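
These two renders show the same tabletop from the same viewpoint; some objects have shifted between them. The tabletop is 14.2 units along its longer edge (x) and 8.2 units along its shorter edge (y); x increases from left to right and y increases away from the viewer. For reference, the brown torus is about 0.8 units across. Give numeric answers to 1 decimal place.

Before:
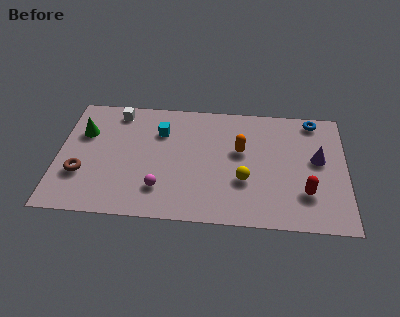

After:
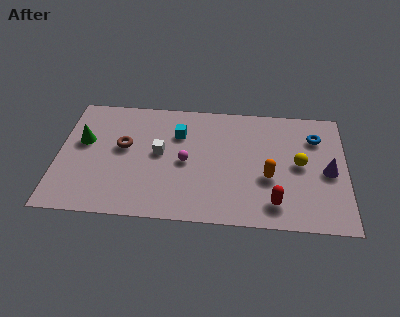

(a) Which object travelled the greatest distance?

the white cube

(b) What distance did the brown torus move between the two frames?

2.8

The brown torus moved from about (1.2, 2.7) to (3.2, 4.7), a distance of √(2.0² + 2.0²) ≈ 2.8.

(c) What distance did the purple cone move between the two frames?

0.9

The purple cone moved from about (12.8, 4.6) to (13.3, 3.8), a distance of √(0.5² + 0.8²) ≈ 0.9.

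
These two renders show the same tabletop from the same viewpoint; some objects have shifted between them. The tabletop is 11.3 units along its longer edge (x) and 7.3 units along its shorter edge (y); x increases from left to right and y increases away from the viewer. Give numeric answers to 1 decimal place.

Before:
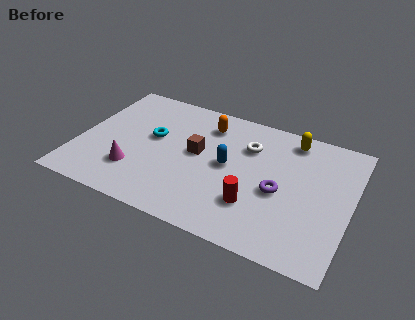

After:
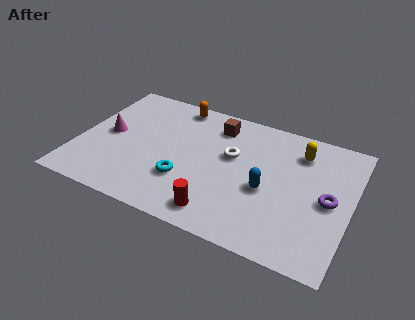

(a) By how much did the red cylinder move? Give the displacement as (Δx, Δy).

(-1.3, -1.0)

The red cylinder started near (7.5, 2.1) and ended near (6.2, 1.1).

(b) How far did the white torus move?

1.0

The white torus was near (6.9, 5.2) before and (6.3, 4.4) after, so it travelled √(0.6² + 0.8²) ≈ 1.0 units.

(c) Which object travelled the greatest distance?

the cyan torus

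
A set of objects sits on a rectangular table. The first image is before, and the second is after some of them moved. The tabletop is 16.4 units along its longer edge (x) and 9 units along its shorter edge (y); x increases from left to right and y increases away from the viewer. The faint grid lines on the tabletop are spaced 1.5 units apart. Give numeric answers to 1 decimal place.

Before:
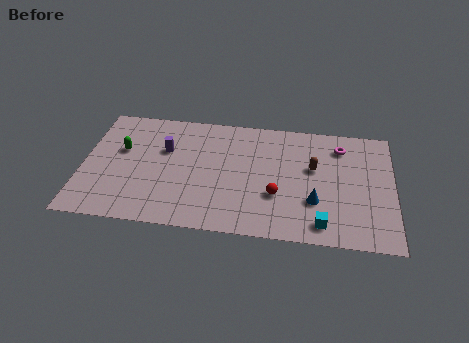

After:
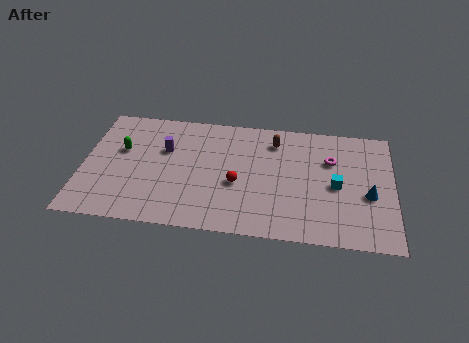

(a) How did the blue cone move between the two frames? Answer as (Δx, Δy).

(2.8, 0.8)

The blue cone was at about (12.3, 2.9) and moved to about (15.1, 3.7).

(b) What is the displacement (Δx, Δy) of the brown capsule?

(-2.1, 1.8)

The brown capsule started near (12.2, 5.4) and ended near (10.1, 7.2).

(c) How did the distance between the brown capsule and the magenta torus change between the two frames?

+0.9

Before: roughly 2.3 units apart; after: 3.2. That's 0.9 units further apart.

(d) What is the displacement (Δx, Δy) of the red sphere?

(-2.1, 0.6)

From the two frames, the red sphere sits at roughly (10.3, 3.1) before and (8.2, 3.7) after.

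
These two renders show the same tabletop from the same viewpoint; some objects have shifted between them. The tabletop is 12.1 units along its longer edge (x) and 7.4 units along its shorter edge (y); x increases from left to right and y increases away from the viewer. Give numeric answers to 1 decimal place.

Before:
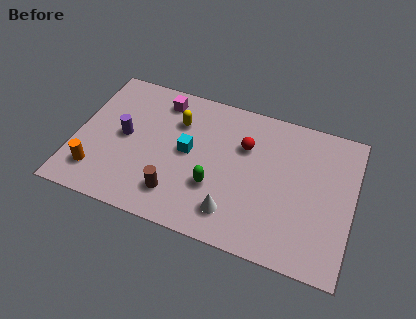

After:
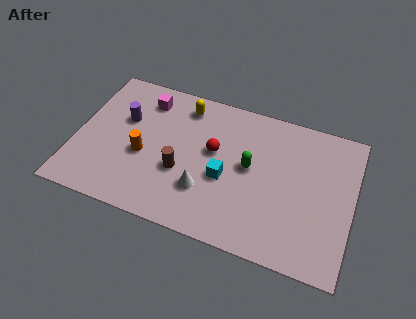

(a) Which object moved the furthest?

the orange cylinder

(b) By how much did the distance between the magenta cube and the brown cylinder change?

-1.0

They were about 4.7 units apart before and 3.7 after — 1.0 units closer together.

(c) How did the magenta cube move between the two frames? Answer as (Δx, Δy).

(-0.7, -0.2)

From the two frames, the magenta cube sits at roughly (3.5, 6.2) before and (2.8, 6.0) after.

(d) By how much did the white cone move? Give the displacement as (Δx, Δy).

(-1.3, 0.7)

The white cone started near (7.1, 1.5) and ended near (5.8, 2.2).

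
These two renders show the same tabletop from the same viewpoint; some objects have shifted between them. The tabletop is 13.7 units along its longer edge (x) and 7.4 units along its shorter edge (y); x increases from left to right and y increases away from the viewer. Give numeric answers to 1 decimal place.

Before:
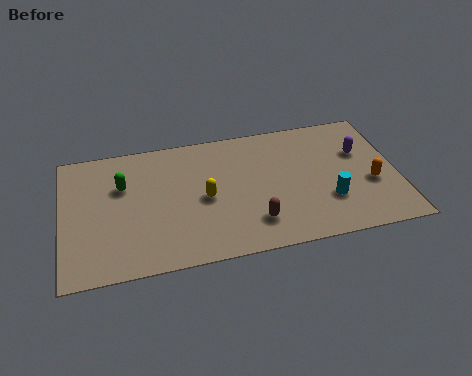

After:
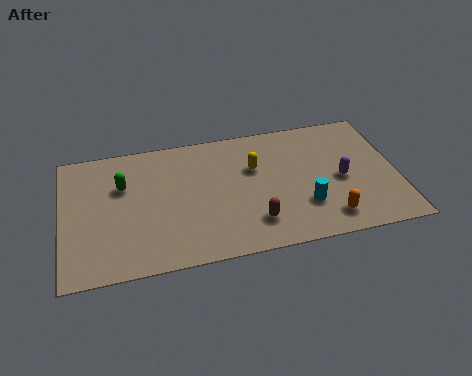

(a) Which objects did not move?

the green capsule and the brown capsule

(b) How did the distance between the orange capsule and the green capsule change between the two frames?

-1.3

Before: roughly 10.3 units apart; after: 9.0. That's 1.3 units closer together.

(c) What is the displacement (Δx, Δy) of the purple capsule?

(-0.9, -1.4)

The purple capsule started near (12.3, 4.8) and ended near (11.4, 3.4).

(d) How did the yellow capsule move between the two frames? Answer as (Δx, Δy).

(2.1, 1.3)

The yellow capsule was at about (5.8, 3.5) and moved to about (7.9, 4.8).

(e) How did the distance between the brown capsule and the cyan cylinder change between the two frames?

-1.0

Before: roughly 3.2 units apart; after: 2.2. That's 1.0 units closer together.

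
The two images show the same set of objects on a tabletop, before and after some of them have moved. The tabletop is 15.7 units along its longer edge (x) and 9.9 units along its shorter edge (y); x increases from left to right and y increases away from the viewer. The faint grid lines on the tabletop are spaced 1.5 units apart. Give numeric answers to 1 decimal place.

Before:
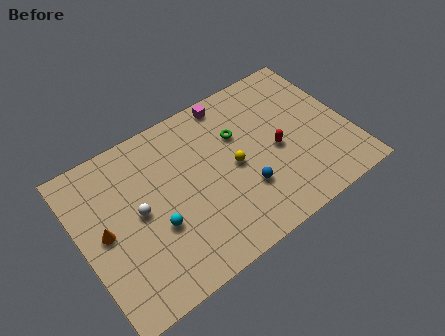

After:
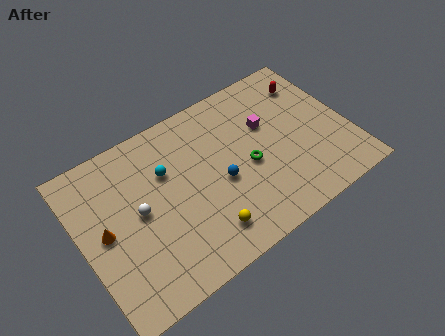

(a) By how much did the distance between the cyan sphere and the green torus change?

-1.1

They were about 6.1 units apart before and 5.0 after — 1.1 units closer together.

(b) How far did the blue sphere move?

1.7

From (9.2, 3.1) to (8.0, 4.3), the blue sphere covered √(1.2² + 1.2²) ≈ 1.7 units.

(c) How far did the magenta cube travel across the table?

3.2

The magenta cube was near (9.4, 8.9) before and (11.2, 6.3) after, so it travelled √(1.8² + 2.6²) ≈ 3.2 units.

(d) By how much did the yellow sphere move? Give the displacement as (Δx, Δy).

(-2.3, -2.9)

From the two frames, the yellow sphere sits at roughly (8.9, 4.8) before and (6.6, 1.9) after.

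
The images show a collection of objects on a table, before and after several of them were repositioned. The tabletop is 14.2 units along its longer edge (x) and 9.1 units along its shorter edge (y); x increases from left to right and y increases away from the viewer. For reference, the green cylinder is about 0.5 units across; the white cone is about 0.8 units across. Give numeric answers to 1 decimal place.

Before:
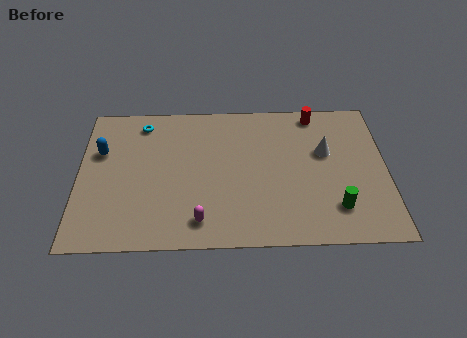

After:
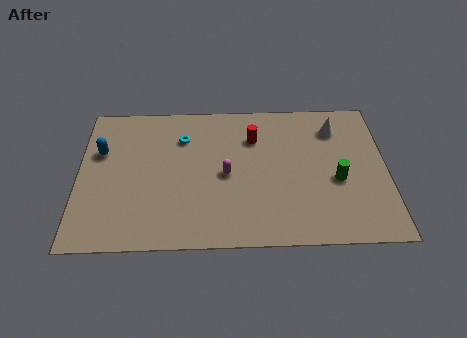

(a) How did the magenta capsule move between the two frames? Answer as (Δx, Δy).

(1.2, 2.8)

The magenta capsule started near (5.6, 1.5) and ended near (6.8, 4.3).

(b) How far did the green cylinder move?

1.7

The green cylinder moved from about (11.8, 2.1) to (11.9, 3.8), a distance of √(0.1² + 1.7²) ≈ 1.7.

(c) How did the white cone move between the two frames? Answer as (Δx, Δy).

(0.5, 1.5)

From the two frames, the white cone sits at roughly (11.4, 5.6) before and (11.9, 7.1) after.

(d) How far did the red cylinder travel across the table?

3.3

The red cylinder moved from about (11.0, 8.1) to (8.1, 6.6), a distance of √(2.9² + 1.5²) ≈ 3.3.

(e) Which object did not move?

the blue capsule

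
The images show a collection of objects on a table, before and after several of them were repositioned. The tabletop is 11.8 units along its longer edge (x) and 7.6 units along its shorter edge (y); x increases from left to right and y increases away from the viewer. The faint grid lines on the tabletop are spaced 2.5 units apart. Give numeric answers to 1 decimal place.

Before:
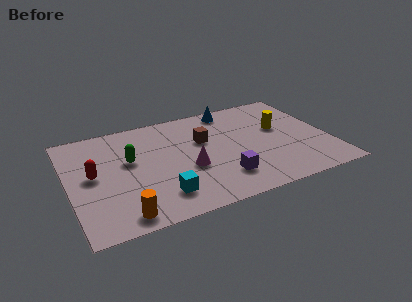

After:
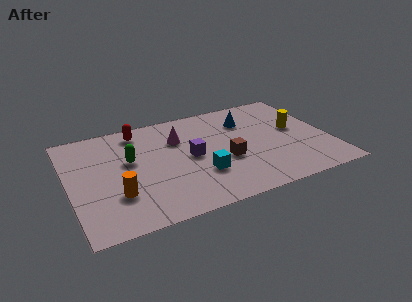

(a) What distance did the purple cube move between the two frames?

2.3

The purple cube was near (6.7, 1.8) before and (5.5, 3.8) after, so it travelled √(1.2² + 2.0²) ≈ 2.3 units.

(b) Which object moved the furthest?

the red capsule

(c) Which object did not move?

the green capsule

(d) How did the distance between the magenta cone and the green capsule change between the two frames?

-0.5

They were about 2.9 units apart before and 2.4 after — 0.5 units closer together.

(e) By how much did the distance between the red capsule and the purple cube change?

-2.6

They were about 6.0 units apart before and 3.4 after — 2.6 units closer together.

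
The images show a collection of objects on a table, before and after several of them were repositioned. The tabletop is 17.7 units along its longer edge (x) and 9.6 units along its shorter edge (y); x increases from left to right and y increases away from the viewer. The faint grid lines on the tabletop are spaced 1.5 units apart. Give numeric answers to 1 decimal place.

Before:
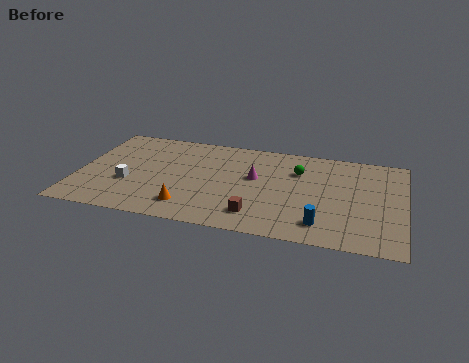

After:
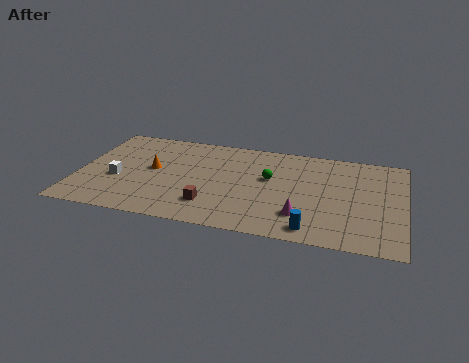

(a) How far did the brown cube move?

2.5

The brown cube was near (9.9, 1.9) before and (7.4, 2.3) after, so it travelled √(2.5² + 0.4²) ≈ 2.5 units.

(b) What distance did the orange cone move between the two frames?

4.0

The orange cone moved from about (6.2, 1.9) to (4.0, 5.2), a distance of √(2.2² + 3.3²) ≈ 4.0.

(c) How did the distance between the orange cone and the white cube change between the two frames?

-1.5

Before: roughly 3.8 units apart; after: 2.3. That's 1.5 units closer together.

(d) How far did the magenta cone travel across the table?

4.2

From (9.6, 5.6) to (12.3, 2.4), the magenta cone covered √(2.7² + 3.2²) ≈ 4.2 units.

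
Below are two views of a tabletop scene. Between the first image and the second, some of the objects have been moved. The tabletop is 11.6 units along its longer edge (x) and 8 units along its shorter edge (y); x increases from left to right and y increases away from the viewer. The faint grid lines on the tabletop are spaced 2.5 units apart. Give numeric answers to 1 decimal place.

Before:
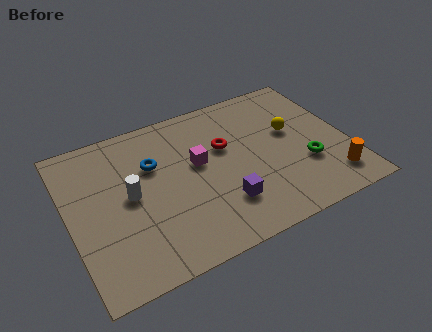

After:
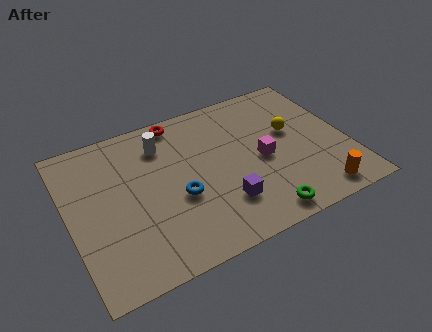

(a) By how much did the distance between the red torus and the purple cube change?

+2.3

Before: roughly 2.9 units apart; after: 5.2. That's 2.3 units further apart.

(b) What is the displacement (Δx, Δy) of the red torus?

(-1.7, 2.2)

From the two frames, the red torus sits at roughly (6.6, 5.0) before and (4.9, 7.2) after.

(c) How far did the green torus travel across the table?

2.8

The green torus moved from about (9.7, 2.7) to (7.5, 0.9), a distance of √(2.2² + 1.8²) ≈ 2.8.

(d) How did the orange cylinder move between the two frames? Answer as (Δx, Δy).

(-0.7, -0.5)

The orange cylinder was at about (10.6, 1.5) and moved to about (9.9, 1.0).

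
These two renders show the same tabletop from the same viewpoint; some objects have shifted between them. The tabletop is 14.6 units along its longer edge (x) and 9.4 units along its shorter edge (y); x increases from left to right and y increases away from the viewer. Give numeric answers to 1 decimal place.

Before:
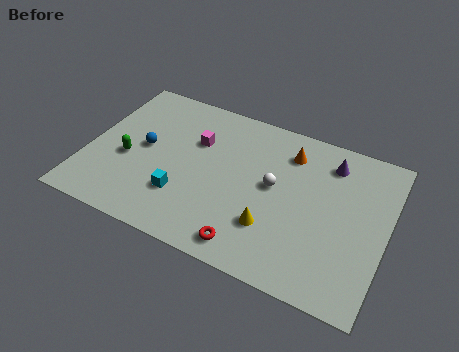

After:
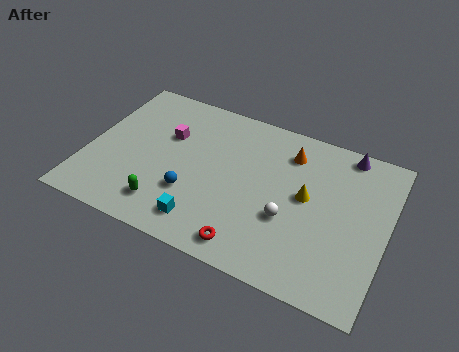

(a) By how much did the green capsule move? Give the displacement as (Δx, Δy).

(2.2, -2.1)

From the two frames, the green capsule sits at roughly (2.0, 3.9) before and (4.2, 1.8) after.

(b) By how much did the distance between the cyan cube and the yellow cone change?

+1.4

Before: roughly 4.4 units apart; after: 5.8. That's 1.4 units further apart.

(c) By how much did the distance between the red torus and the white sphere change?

-1.2

They were about 4.0 units apart before and 2.8 after — 1.2 units closer together.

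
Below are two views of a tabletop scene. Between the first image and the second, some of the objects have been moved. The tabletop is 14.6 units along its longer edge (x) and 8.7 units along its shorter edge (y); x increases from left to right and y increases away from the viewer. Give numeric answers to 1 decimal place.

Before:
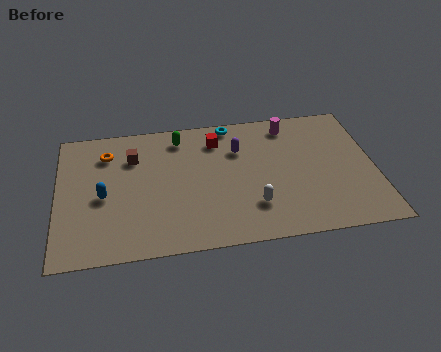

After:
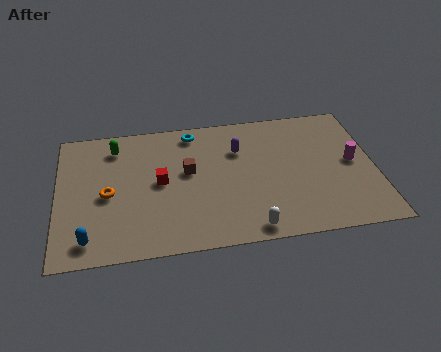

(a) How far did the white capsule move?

1.4

The white capsule was near (8.9, 2.3) before and (8.7, 0.9) after, so it travelled √(0.2² + 1.4²) ≈ 1.4 units.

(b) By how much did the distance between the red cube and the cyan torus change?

+2.3

They were about 1.2 units apart before and 3.5 after — 2.3 units further apart.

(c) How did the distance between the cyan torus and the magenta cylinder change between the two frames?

+5.2

Before: roughly 2.7 units apart; after: 7.9. That's 5.2 units further apart.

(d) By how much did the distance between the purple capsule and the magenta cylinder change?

+2.7

The distance was about 2.7 in the first image and 5.4 in the second, so they moved 2.7 units further apart.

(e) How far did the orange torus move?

2.7

From (2.3, 6.7) to (2.3, 4.0), the orange torus covered √(0.0² + 2.7²) ≈ 2.7 units.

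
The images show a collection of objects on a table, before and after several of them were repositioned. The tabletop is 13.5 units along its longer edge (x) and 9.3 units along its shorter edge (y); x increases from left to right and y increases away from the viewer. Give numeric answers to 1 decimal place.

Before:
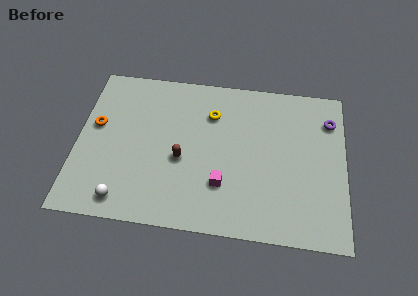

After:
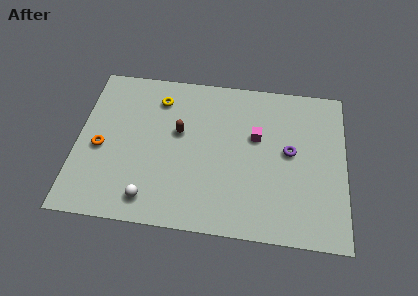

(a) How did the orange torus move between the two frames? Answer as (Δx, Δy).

(0.3, -1.3)

The orange torus was at about (0.9, 5.4) and moved to about (1.2, 4.1).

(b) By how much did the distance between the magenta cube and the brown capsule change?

+1.5

Before: roughly 2.4 units apart; after: 3.9. That's 1.5 units further apart.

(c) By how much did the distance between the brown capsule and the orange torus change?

-0.5

The distance was about 4.6 in the first image and 4.1 in the second, so they moved 0.5 units closer together.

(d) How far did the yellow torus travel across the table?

2.8

The yellow torus moved from about (6.7, 6.8) to (4.0, 7.4), a distance of √(2.7² + 0.6²) ≈ 2.8.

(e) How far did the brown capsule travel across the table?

1.6

From (5.3, 3.9) to (5.1, 5.5), the brown capsule covered √(0.2² + 1.6²) ≈ 1.6 units.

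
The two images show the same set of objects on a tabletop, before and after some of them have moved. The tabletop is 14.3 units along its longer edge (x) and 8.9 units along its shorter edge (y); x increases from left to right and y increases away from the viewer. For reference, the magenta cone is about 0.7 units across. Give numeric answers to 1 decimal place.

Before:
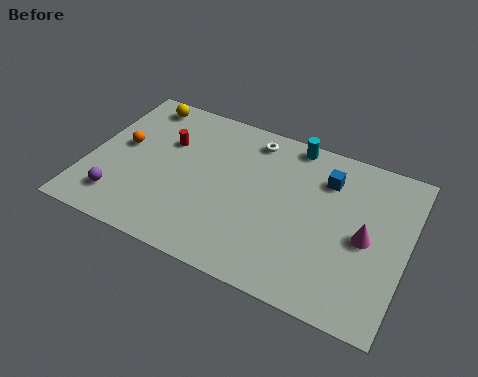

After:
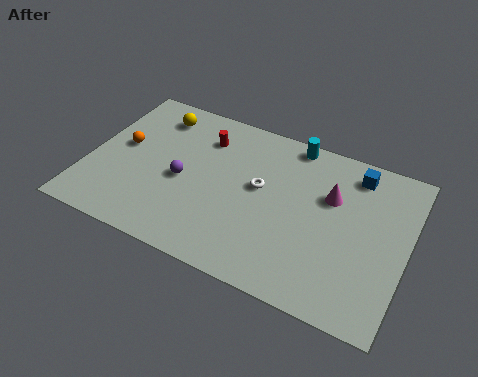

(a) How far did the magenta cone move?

2.3

The magenta cone moved from about (12.5, 4.2) to (10.8, 5.8), a distance of √(1.7² + 1.6²) ≈ 2.3.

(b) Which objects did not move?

the orange sphere and the cyan cylinder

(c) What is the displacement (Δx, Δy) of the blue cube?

(1.2, 0.8)

The blue cube was at about (10.5, 6.7) and moved to about (11.7, 7.5).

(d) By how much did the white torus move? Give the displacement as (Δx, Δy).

(0.7, -2.6)

From the two frames, the white torus sits at roughly (7.0, 7.6) before and (7.7, 5.0) after.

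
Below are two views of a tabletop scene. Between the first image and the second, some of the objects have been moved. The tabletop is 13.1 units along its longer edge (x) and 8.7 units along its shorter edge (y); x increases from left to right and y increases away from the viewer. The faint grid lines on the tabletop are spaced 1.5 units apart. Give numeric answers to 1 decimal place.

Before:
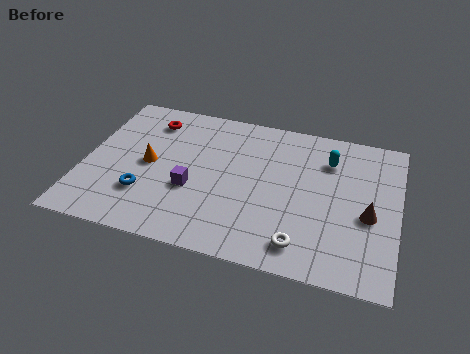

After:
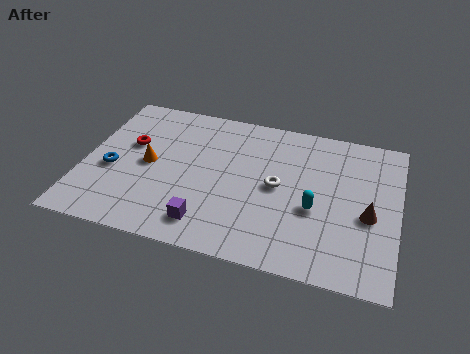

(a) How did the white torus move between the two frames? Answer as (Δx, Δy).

(-1.2, 3.0)

The white torus was at about (9.3, 1.4) and moved to about (8.1, 4.4).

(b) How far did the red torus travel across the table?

1.8

The red torus moved from about (2.5, 7.0) to (1.8, 5.3), a distance of √(0.7² + 1.7²) ≈ 1.8.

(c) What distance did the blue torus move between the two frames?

1.9

From (2.7, 2.5) to (1.2, 3.6), the blue torus covered √(1.5² + 1.1²) ≈ 1.9 units.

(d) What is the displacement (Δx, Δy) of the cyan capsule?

(-0.4, -3.0)

From the two frames, the cyan capsule sits at roughly (10.1, 6.5) before and (9.7, 3.5) after.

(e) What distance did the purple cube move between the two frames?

2.0

From (4.6, 3.3) to (5.4, 1.5), the purple cube covered √(0.8² + 1.8²) ≈ 2.0 units.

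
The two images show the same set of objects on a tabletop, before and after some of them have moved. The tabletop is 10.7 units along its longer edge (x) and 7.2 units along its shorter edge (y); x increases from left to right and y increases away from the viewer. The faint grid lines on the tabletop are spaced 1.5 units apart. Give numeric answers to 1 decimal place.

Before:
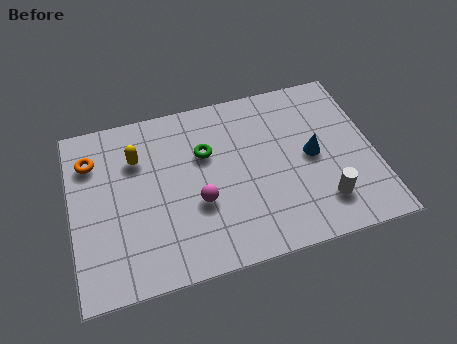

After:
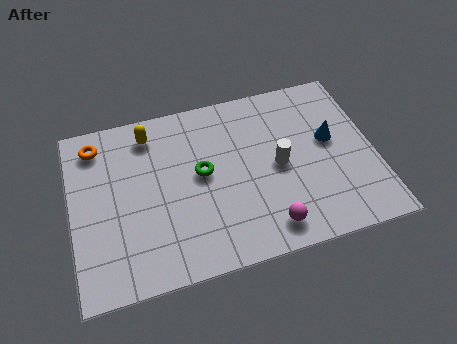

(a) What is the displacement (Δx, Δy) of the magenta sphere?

(2.3, -1.6)

The magenta sphere was at about (4.4, 2.7) and moved to about (6.7, 1.1).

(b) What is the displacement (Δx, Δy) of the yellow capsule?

(0.5, 0.9)

The yellow capsule started near (2.4, 5.1) and ended near (2.9, 6.0).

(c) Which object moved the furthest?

the magenta sphere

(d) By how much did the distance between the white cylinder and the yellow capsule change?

-2.1

They were about 7.2 units apart before and 5.1 after — 2.1 units closer together.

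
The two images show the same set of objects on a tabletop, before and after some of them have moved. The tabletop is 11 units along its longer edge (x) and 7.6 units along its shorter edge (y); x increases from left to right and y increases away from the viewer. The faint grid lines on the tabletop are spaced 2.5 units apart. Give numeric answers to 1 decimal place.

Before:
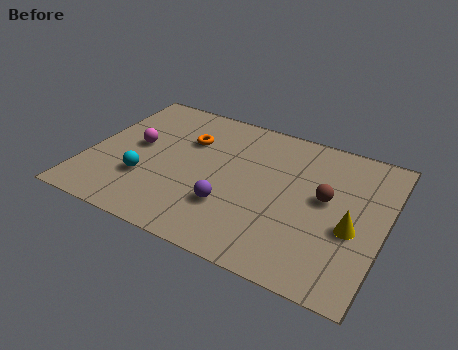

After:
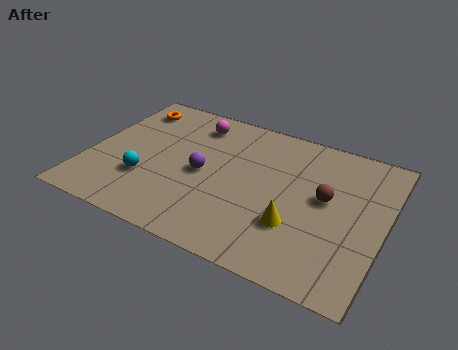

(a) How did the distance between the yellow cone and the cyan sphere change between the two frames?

-2.0

Before: roughly 7.6 units apart; after: 5.6. That's 2.0 units closer together.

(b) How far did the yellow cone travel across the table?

2.1

The yellow cone was near (9.9, 3.1) before and (7.9, 2.4) after, so it travelled √(2.0² + 0.7²) ≈ 2.1 units.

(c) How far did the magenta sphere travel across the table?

2.8

The magenta sphere moved from about (1.7, 4.1) to (3.6, 6.2), a distance of √(1.9² + 2.1²) ≈ 2.8.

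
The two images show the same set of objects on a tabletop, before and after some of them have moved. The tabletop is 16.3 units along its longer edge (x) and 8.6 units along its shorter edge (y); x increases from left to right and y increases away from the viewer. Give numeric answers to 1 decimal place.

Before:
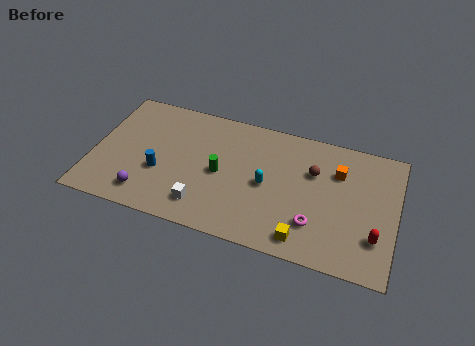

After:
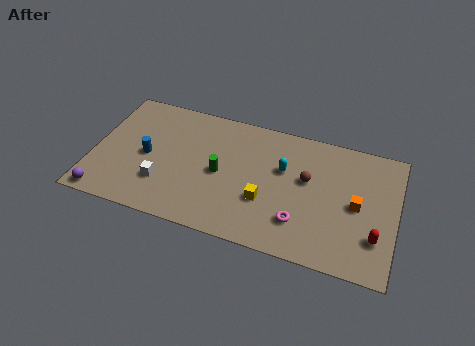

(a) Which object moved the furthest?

the yellow cube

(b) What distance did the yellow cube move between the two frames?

2.8

The yellow cube moved from about (11.6, 1.2) to (9.4, 3.0), a distance of √(2.2² + 1.8²) ≈ 2.8.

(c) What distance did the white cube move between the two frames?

2.4

The white cube moved from about (6.2, 1.7) to (3.9, 2.5), a distance of √(2.3² + 0.8²) ≈ 2.4.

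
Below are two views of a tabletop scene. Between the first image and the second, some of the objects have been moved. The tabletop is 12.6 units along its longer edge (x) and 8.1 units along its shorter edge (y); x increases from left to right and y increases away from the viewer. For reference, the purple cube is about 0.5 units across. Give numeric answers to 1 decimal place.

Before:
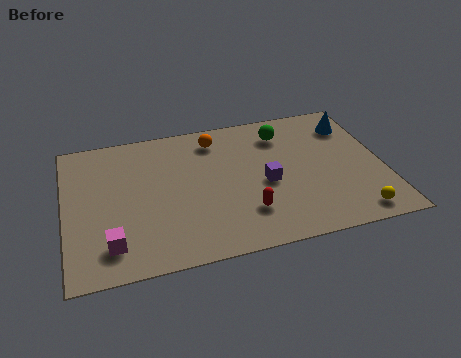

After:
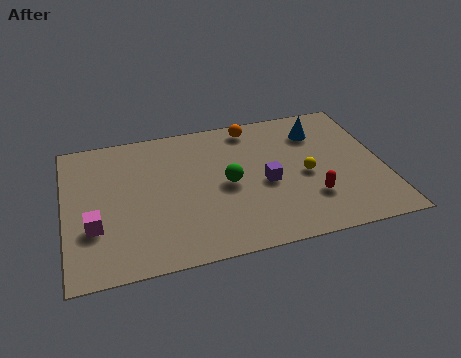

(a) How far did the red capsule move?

2.6

From (7.0, 2.1) to (9.6, 2.3), the red capsule covered √(2.6² + 0.2²) ≈ 2.6 units.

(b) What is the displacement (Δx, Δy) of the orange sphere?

(1.5, 0.4)

From the two frames, the orange sphere sits at roughly (6.1, 6.7) before and (7.6, 7.1) after.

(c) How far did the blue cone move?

1.4

The blue cone moved from about (11.6, 6.3) to (10.2, 6.2), a distance of √(1.4² + 0.1²) ≈ 1.4.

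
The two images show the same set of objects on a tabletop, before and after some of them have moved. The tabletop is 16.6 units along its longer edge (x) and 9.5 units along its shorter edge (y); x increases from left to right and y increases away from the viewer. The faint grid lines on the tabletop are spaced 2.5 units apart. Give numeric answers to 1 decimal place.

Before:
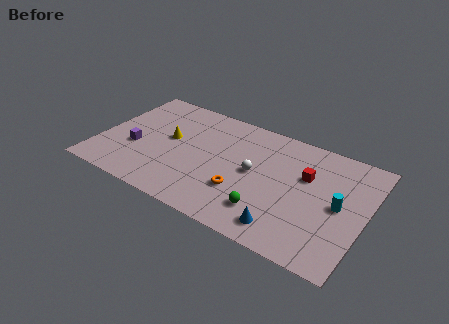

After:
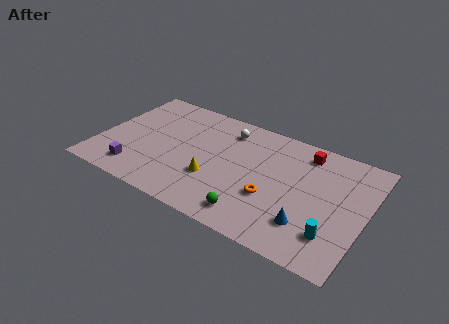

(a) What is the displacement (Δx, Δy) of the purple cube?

(0.4, -1.9)

The purple cube started near (2.3, 3.6) and ended near (2.7, 1.7).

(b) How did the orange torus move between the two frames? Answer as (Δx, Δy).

(1.8, 0.4)

The orange torus started near (9.2, 3.0) and ended near (11.0, 3.4).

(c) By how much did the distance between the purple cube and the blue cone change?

+0.7

They were about 10.0 units apart before and 10.7 after — 0.7 units further apart.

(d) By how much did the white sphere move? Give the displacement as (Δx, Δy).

(-2.1, 2.8)

The white sphere was at about (9.7, 4.9) and moved to about (7.6, 7.7).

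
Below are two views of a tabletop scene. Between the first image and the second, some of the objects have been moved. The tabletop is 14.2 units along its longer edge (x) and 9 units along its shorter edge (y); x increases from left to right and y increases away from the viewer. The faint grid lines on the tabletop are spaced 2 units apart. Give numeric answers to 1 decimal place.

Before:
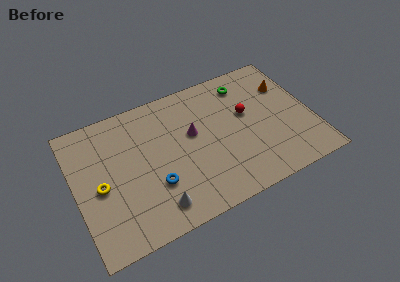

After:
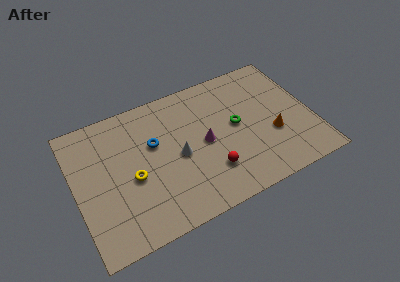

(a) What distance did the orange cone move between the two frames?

3.3

The orange cone was near (13.0, 6.3) before and (11.7, 3.3) after, so it travelled √(1.3² + 3.0²) ≈ 3.3 units.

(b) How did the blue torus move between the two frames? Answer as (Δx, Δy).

(0.3, 2.7)

The blue torus started near (4.5, 2.9) and ended near (4.8, 5.6).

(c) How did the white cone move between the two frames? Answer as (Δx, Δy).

(1.7, 2.7)

The white cone started near (4.4, 1.5) and ended near (6.1, 4.2).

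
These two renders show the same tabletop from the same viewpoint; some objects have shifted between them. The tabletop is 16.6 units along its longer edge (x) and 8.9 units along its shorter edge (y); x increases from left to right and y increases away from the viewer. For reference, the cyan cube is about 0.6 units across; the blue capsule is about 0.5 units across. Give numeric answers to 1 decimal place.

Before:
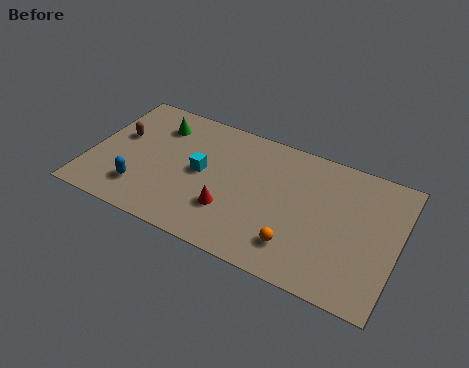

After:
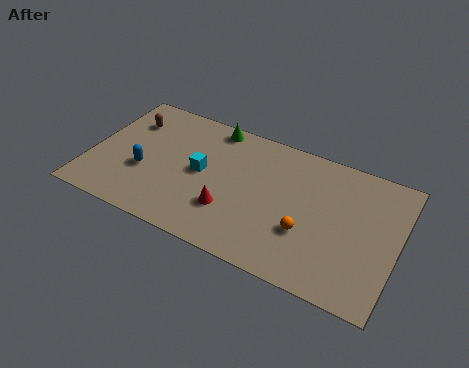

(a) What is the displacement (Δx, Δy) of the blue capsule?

(0.0, 1.3)

The blue capsule was at about (3.0, 2.1) and moved to about (3.0, 3.4).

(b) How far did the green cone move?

3.1

From (3.3, 6.9) to (6.2, 8.0), the green cone covered √(2.9² + 1.1²) ≈ 3.1 units.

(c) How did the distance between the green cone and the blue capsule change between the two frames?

+0.8

Before: roughly 4.8 units apart; after: 5.6. That's 0.8 units further apart.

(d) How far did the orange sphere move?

1.2

The orange sphere was near (11.5, 2.0) before and (11.9, 3.1) after, so it travelled √(0.4² + 1.1²) ≈ 1.2 units.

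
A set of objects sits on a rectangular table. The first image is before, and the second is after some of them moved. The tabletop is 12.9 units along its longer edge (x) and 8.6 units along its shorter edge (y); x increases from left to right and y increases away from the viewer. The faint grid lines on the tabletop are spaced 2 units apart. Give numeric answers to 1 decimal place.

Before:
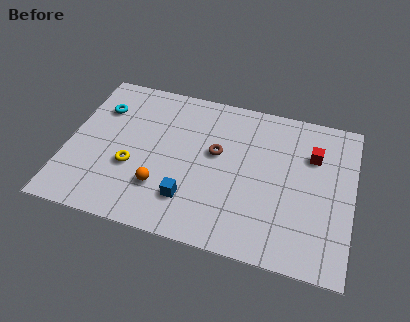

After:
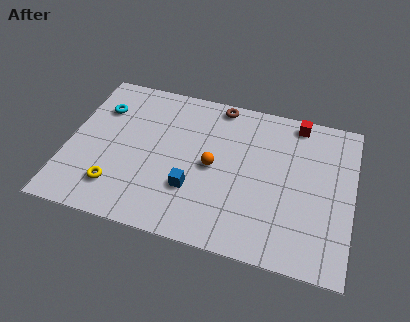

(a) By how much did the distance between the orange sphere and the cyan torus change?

+0.8

Before: roughly 4.9 units apart; after: 5.7. That's 0.8 units further apart.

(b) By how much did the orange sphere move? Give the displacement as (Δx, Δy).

(2.2, 1.8)

The orange sphere was at about (4.4, 2.4) and moved to about (6.6, 4.2).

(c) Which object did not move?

the cyan torus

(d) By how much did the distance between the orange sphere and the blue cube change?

+0.4

They were about 1.3 units apart before and 1.7 after — 0.4 units further apart.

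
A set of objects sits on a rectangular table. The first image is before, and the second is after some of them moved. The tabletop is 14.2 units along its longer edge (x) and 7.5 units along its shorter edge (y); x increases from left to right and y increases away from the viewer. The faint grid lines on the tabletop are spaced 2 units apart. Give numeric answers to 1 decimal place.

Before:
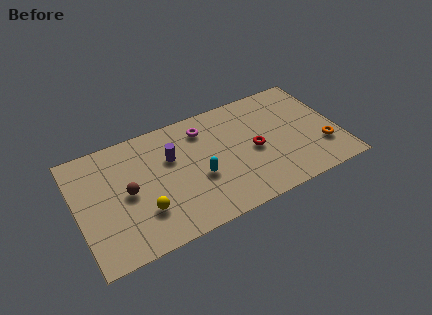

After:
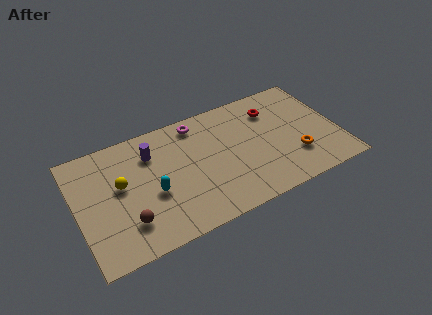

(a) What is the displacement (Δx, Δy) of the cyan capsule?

(-2.5, 0.1)

From the two frames, the cyan capsule sits at roughly (6.5, 3.0) before and (4.0, 3.1) after.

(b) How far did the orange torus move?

1.5

The orange torus moved from about (13.2, 2.2) to (11.7, 2.2), a distance of √(1.5² + 0.0²) ≈ 1.5.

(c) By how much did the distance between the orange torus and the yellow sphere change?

-0.3

They were about 9.8 units apart before and 9.5 after — 0.3 units closer together.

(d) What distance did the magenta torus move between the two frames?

0.6

From (7.1, 6.0) to (6.8, 6.5), the magenta torus covered √(0.3² + 0.5²) ≈ 0.6 units.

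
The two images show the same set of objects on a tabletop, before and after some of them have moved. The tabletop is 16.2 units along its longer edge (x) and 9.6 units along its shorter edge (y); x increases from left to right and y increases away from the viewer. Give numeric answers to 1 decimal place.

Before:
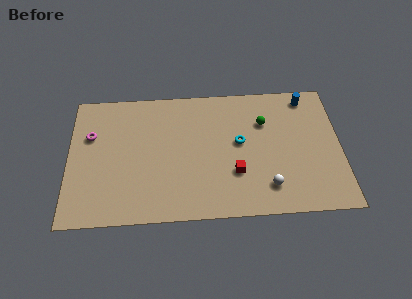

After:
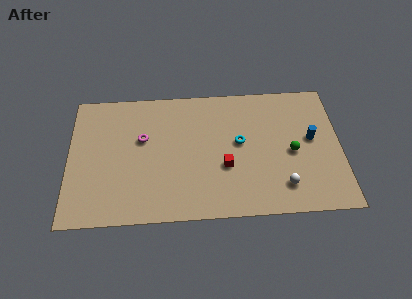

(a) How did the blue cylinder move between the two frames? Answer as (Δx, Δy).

(0.2, -3.1)

From the two frames, the blue cylinder sits at roughly (14.3, 8.4) before and (14.5, 5.3) after.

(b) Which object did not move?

the cyan torus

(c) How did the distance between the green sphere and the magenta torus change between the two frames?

-1.4

They were about 10.4 units apart before and 9.0 after — 1.4 units closer together.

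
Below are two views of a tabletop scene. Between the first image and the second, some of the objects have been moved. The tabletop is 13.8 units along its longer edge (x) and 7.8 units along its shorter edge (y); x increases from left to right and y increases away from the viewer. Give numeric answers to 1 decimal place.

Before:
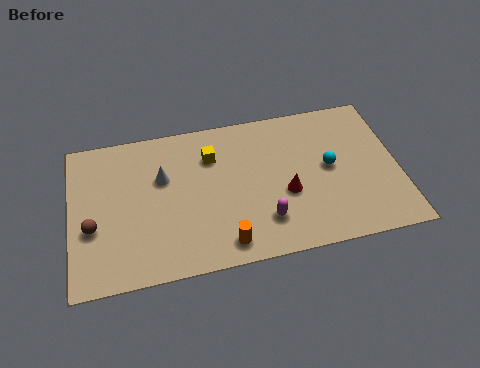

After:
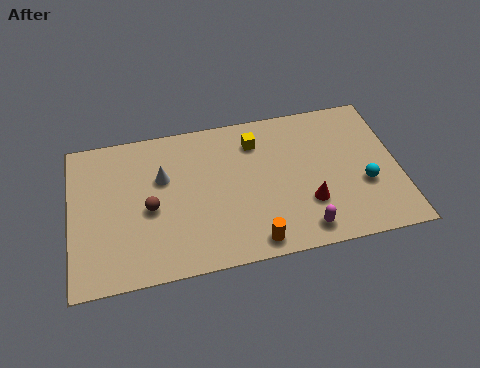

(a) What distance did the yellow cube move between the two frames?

1.9

From (6.0, 5.7) to (7.9, 6.1), the yellow cube covered √(1.9² + 0.4²) ≈ 1.9 units.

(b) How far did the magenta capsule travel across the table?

1.8

From (8.0, 1.9) to (9.6, 1.1), the magenta capsule covered √(1.6² + 0.8²) ≈ 1.8 units.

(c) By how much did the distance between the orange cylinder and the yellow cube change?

+0.6

They were about 4.6 units apart before and 5.2 after — 0.6 units further apart.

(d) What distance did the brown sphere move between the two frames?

2.5

From (0.9, 3.0) to (3.3, 3.5), the brown sphere covered √(2.4² + 0.5²) ≈ 2.5 units.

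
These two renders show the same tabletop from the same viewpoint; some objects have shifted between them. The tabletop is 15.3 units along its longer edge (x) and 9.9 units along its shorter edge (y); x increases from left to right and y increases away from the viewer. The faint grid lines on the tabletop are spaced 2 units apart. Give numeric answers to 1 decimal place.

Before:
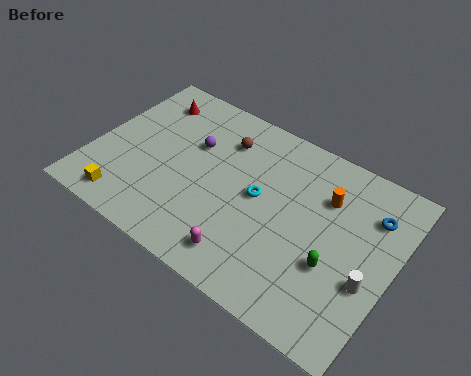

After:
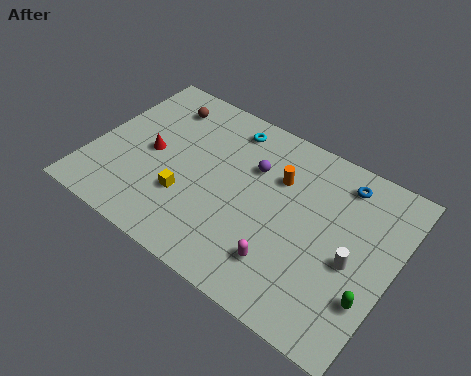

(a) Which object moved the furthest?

the cyan torus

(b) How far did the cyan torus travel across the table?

3.9

The cyan torus was near (8.5, 5.2) before and (6.3, 8.4) after, so it travelled √(2.2² + 3.2²) ≈ 3.9 units.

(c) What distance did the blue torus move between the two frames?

2.0

The blue torus moved from about (13.9, 7.3) to (12.2, 8.3), a distance of √(1.7² + 1.0²) ≈ 2.0.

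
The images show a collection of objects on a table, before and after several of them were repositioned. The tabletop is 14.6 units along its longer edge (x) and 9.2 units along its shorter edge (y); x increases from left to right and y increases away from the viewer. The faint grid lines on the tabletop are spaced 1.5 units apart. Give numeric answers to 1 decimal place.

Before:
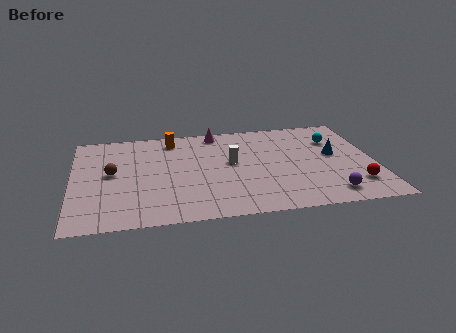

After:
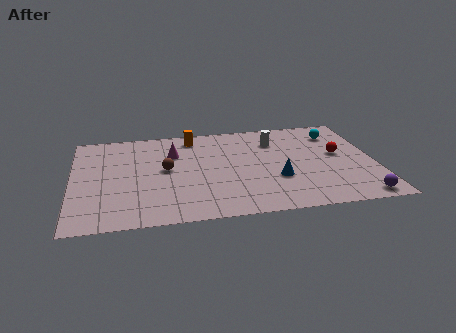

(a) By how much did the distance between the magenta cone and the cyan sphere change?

+2.1

The distance was about 5.9 in the first image and 8.0 in the second, so they moved 2.1 units further apart.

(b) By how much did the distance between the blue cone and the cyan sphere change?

+3.6

They were about 1.5 units apart before and 5.1 after — 3.6 units further apart.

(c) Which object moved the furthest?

the blue cone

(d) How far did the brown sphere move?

2.6

The brown sphere moved from about (1.9, 4.9) to (4.5, 4.9), a distance of √(2.6² + 0.0²) ≈ 2.6.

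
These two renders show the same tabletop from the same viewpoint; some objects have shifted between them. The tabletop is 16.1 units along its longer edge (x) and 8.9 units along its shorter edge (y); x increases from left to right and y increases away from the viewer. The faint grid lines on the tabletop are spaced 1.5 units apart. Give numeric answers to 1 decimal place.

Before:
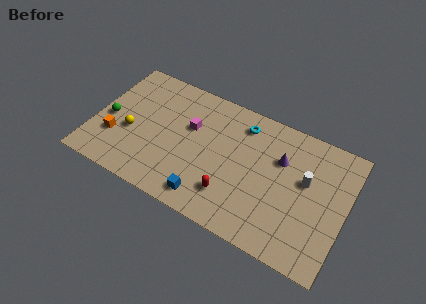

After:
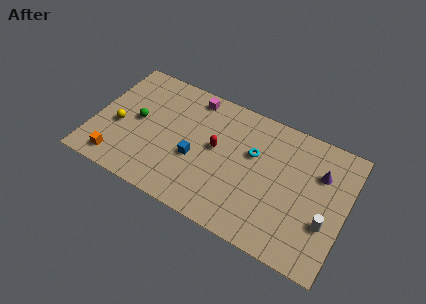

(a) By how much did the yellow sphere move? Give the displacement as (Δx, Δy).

(-0.8, 0.1)

The yellow sphere started near (2.4, 3.6) and ended near (1.6, 3.7).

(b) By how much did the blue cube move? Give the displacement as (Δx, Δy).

(-1.1, 2.3)

From the two frames, the blue cube sits at roughly (7.7, 1.3) before and (6.6, 3.6) after.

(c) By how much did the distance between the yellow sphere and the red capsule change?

-0.5

The distance was about 6.8 in the first image and 6.3 in the second, so they moved 0.5 units closer together.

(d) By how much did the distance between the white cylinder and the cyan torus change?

+0.8

Before: roughly 4.7 units apart; after: 5.5. That's 0.8 units further apart.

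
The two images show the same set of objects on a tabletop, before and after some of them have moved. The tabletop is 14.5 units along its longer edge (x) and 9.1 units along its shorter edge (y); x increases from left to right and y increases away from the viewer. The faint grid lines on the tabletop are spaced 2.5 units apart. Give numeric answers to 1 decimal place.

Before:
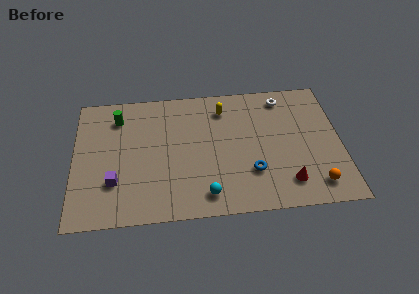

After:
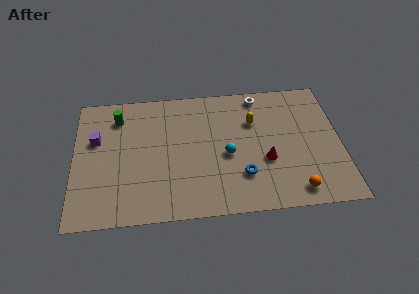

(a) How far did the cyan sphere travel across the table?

2.9

The cyan sphere was near (7.1, 1.4) before and (8.3, 4.0) after, so it travelled √(1.2² + 2.6²) ≈ 2.9 units.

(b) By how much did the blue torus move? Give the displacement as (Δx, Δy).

(-0.5, -0.2)

The blue torus started near (9.6, 2.7) and ended near (9.1, 2.5).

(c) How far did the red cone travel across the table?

1.9

The red cone was near (11.5, 1.8) before and (10.4, 3.4) after, so it travelled √(1.1² + 1.6²) ≈ 1.9 units.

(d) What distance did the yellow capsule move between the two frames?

1.9

The yellow capsule moved from about (8.2, 7.3) to (9.8, 6.2), a distance of √(1.6² + 1.1²) ≈ 1.9.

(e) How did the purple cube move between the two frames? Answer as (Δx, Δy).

(-1.0, 3.0)

From the two frames, the purple cube sits at roughly (2.2, 2.7) before and (1.2, 5.7) after.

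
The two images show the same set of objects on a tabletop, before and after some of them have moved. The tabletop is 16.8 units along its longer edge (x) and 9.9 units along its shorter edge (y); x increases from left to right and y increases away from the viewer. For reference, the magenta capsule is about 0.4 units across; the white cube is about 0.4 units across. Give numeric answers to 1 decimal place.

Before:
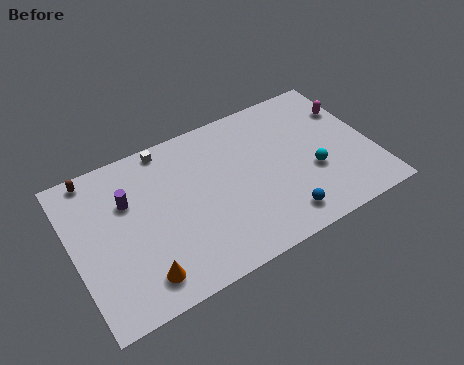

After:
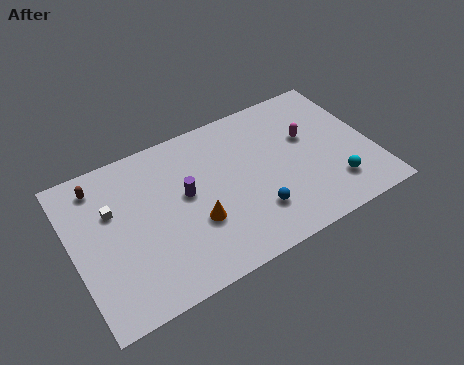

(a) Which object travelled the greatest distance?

the white cube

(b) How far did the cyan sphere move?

1.7

The cyan sphere was near (13.3, 3.7) before and (14.3, 2.3) after, so it travelled √(1.0² + 1.4²) ≈ 1.7 units.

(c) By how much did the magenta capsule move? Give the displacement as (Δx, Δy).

(-2.6, -0.9)

The magenta capsule started near (16.0, 7.0) and ended near (13.4, 6.1).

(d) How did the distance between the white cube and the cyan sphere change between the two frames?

+3.4

Before: roughly 9.3 units apart; after: 12.7. That's 3.4 units further apart.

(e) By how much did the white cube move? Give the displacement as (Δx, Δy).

(-3.4, -2.6)

The white cube was at about (5.7, 9.0) and moved to about (2.3, 6.4).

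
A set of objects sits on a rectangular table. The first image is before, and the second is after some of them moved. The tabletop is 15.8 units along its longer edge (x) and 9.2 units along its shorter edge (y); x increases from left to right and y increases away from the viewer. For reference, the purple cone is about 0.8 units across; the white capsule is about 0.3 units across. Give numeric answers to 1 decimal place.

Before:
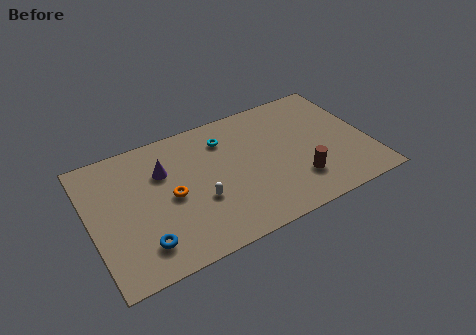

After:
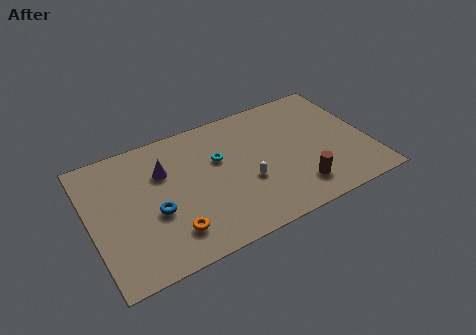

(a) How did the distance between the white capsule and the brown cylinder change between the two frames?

-2.5

Before: roughly 5.6 units apart; after: 3.1. That's 2.5 units closer together.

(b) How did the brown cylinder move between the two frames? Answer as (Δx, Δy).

(-0.1, -0.5)

The brown cylinder was at about (11.5, 2.4) and moved to about (11.4, 1.9).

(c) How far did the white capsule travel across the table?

2.7

From (6.0, 3.4) to (8.7, 3.5), the white capsule covered √(2.7² + 0.1²) ≈ 2.7 units.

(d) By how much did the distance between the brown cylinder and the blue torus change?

-0.8

Before: roughly 8.9 units apart; after: 8.1. That's 0.8 units closer together.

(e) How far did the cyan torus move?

1.4

From (7.9, 7.1) to (7.4, 5.8), the cyan torus covered √(0.5² + 1.3²) ≈ 1.4 units.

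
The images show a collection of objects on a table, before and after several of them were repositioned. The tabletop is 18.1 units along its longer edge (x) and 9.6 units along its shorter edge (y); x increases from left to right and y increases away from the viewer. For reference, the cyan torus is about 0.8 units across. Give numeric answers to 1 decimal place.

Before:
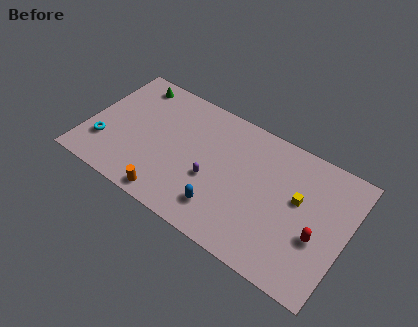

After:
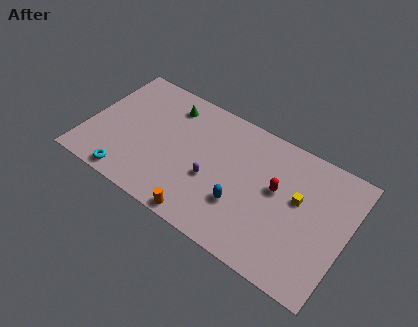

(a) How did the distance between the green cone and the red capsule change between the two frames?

-6.3

Before: roughly 14.6 units apart; after: 8.3. That's 6.3 units closer together.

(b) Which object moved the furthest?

the red capsule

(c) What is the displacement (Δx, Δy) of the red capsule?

(-3.1, 1.8)

From the two frames, the red capsule sits at roughly (16.3, 3.7) before and (13.2, 5.5) after.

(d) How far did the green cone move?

2.8

From (2.4, 8.3) to (5.2, 7.8), the green cone covered √(2.8² + 0.5²) ≈ 2.8 units.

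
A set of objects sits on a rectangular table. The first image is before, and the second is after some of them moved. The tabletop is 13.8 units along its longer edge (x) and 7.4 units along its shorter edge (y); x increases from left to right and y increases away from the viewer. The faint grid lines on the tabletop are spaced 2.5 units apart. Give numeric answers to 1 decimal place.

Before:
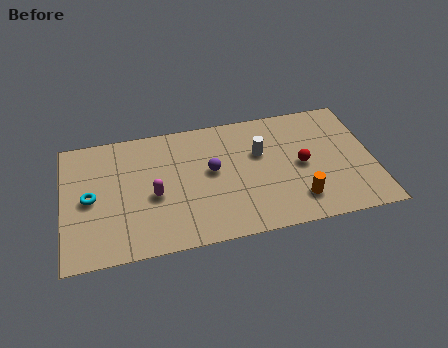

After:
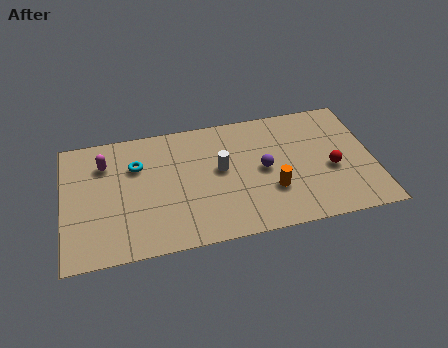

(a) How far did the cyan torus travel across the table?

2.6

The cyan torus moved from about (1.2, 3.6) to (3.3, 5.1), a distance of √(2.1² + 1.5²) ≈ 2.6.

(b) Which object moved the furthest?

the magenta capsule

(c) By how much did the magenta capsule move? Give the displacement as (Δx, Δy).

(-2.1, 2.3)

The magenta capsule was at about (4.0, 3.2) and moved to about (1.9, 5.5).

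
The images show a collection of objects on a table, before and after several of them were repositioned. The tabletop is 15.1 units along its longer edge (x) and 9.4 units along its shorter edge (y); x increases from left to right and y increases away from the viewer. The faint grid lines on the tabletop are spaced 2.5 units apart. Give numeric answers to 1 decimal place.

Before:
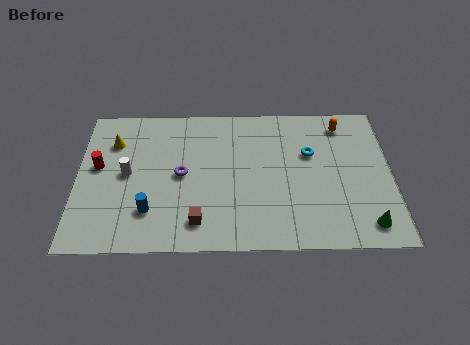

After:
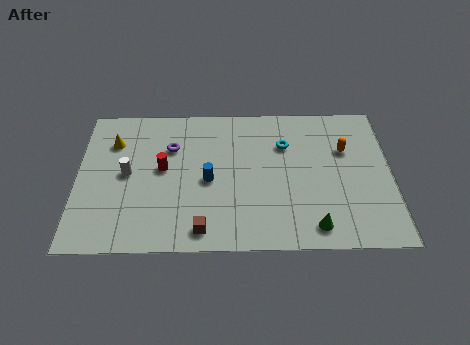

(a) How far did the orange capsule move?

1.7

The orange capsule moved from about (12.8, 7.9) to (12.9, 6.2), a distance of √(0.1² + 1.7²) ≈ 1.7.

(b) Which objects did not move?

the yellow cone and the white cylinder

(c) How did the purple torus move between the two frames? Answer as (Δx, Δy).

(-0.5, 1.8)

The purple torus started near (5.0, 4.7) and ended near (4.5, 6.5).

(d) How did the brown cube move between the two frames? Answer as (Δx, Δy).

(0.2, -0.5)

The brown cube started near (5.8, 1.7) and ended near (6.0, 1.2).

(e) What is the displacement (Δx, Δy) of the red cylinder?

(3.1, -0.2)

From the two frames, the red cylinder sits at roughly (1.0, 5.3) before and (4.1, 5.1) after.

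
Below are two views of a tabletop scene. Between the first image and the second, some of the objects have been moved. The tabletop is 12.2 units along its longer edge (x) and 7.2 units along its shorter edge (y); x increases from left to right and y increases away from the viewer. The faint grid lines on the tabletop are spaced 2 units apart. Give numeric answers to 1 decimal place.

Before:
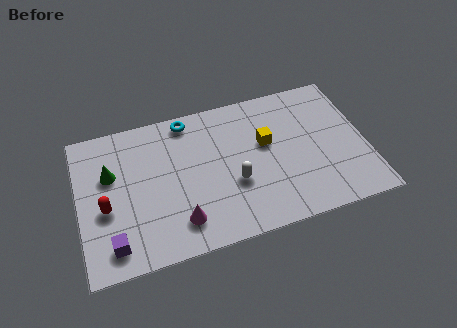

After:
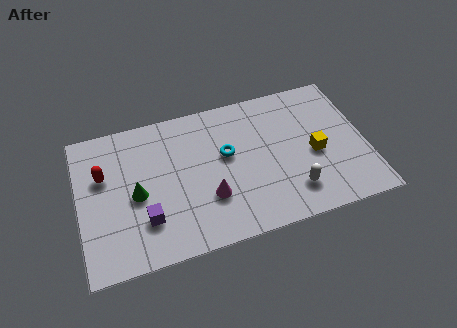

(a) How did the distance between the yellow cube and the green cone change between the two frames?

+1.0

The distance was about 6.6 in the first image and 7.6 in the second, so they moved 1.0 units further apart.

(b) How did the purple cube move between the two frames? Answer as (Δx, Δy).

(1.4, 0.8)

The purple cube started near (1.3, 1.2) and ended near (2.7, 2.0).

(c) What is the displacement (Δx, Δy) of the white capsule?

(2.4, -1.1)

The white capsule started near (6.5, 2.7) and ended near (8.9, 1.6).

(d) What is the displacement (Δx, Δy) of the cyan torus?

(1.5, -2.2)

From the two frames, the cyan torus sits at roughly (4.8, 6.4) before and (6.3, 4.2) after.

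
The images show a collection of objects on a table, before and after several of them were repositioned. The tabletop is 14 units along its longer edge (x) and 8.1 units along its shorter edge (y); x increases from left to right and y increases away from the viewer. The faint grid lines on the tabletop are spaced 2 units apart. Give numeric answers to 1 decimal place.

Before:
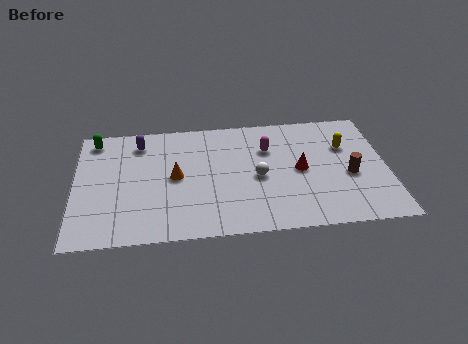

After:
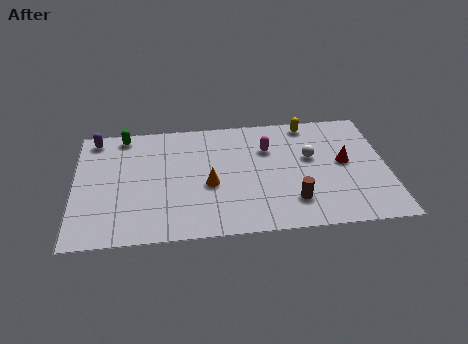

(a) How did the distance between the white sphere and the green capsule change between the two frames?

+0.7

They were about 8.0 units apart before and 8.7 after — 0.7 units further apart.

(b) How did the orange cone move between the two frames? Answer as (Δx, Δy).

(1.5, -0.7)

From the two frames, the orange cone sits at roughly (4.5, 4.1) before and (6.0, 3.4) after.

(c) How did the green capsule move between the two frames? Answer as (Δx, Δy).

(1.3, 0.2)

The green capsule was at about (0.9, 7.0) and moved to about (2.2, 7.2).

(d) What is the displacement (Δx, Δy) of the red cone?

(2.0, 0.3)

The red cone was at about (10.1, 4.0) and moved to about (12.1, 4.3).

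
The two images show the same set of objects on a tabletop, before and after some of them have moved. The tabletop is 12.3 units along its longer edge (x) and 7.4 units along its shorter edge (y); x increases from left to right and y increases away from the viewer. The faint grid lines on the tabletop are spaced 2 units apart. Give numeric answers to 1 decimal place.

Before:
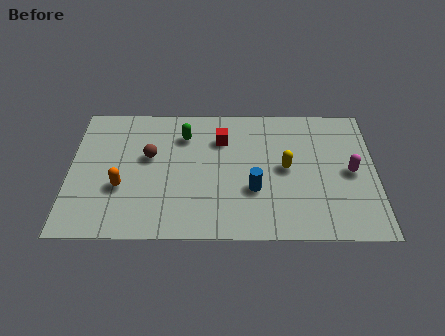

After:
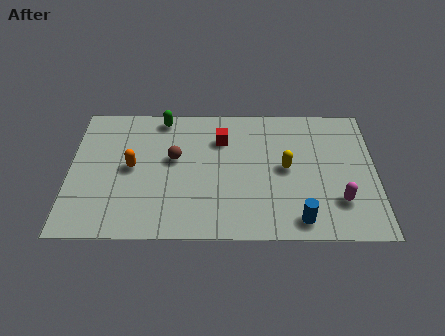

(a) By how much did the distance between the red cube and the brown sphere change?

-0.9

They were about 3.1 units apart before and 2.2 after — 0.9 units closer together.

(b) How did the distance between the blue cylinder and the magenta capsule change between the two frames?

-2.1

Before: roughly 4.0 units apart; after: 1.9. That's 2.1 units closer together.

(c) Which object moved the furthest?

the blue cylinder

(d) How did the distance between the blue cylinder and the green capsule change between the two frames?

+3.7

The distance was about 4.1 in the first image and 7.8 in the second, so they moved 3.7 units further apart.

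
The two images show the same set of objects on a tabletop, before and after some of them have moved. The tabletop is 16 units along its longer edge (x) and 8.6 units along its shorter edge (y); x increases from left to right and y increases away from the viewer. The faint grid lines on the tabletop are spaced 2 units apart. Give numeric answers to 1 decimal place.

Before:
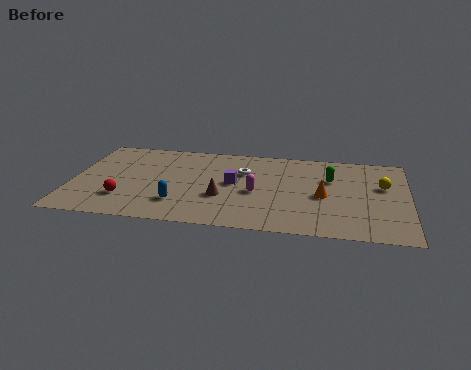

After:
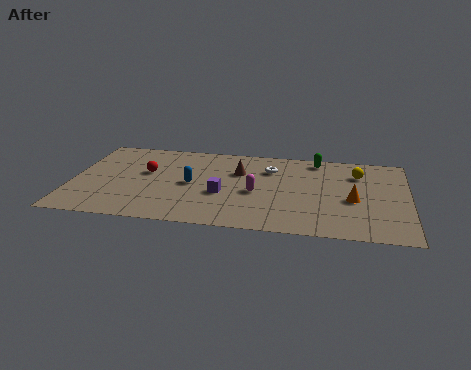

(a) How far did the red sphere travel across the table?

2.9

The red sphere moved from about (2.6, 2.3) to (3.5, 5.1), a distance of √(0.9² + 2.8²) ≈ 2.9.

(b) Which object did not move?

the magenta capsule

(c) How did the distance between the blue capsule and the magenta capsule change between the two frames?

-0.8

They were about 3.9 units apart before and 3.1 after — 0.8 units closer together.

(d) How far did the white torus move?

1.4

The white torus was near (8.1, 5.8) before and (9.4, 6.3) after, so it travelled √(1.3² + 0.5²) ≈ 1.4 units.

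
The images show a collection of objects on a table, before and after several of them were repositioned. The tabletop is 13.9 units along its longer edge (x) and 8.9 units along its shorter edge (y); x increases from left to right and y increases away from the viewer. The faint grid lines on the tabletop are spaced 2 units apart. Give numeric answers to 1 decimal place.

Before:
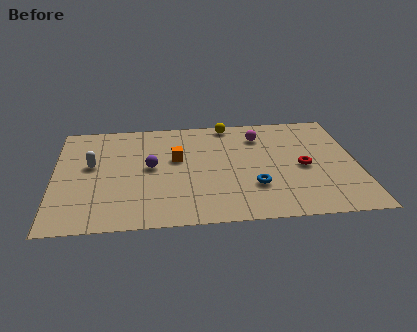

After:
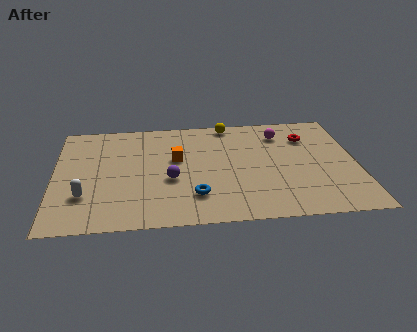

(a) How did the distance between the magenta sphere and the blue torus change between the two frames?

+2.1

Before: roughly 4.2 units apart; after: 6.3. That's 2.1 units further apart.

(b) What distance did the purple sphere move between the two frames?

1.4

The purple sphere was near (4.4, 4.7) before and (5.3, 3.6) after, so it travelled √(0.9² + 1.1²) ≈ 1.4 units.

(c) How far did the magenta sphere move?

1.0

The magenta sphere moved from about (9.5, 6.9) to (10.5, 7.0), a distance of √(1.0² + 0.1²) ≈ 1.0.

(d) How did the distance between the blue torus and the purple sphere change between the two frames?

-3.3

Before: roughly 5.1 units apart; after: 1.8. That's 3.3 units closer together.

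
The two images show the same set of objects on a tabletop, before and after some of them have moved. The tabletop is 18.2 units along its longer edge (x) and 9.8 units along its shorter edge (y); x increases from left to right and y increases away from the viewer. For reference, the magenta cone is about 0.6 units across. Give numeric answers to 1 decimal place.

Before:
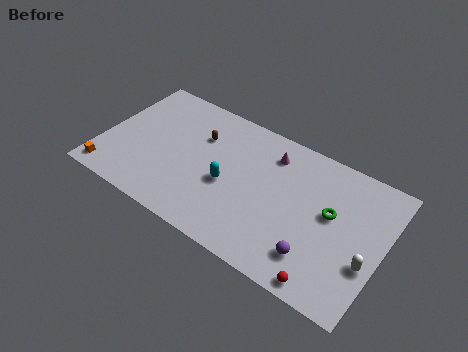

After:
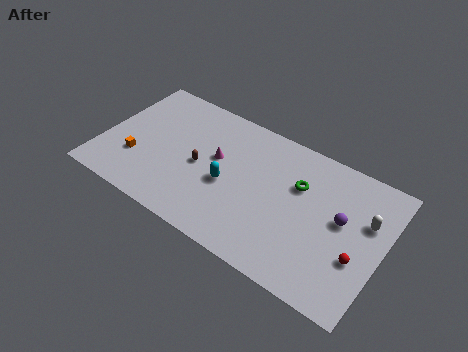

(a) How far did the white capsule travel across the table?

2.8

From (17.4, 3.5) to (17.0, 6.3), the white capsule covered √(0.4² + 2.8²) ≈ 2.8 units.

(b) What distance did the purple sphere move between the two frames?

3.5

The purple sphere moved from about (14.3, 2.2) to (15.5, 5.5), a distance of √(1.2² + 3.3²) ≈ 3.5.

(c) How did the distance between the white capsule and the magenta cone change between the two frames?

+1.7

Before: roughly 8.0 units apart; after: 9.7. That's 1.7 units further apart.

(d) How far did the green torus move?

2.4

From (14.8, 5.6) to (12.6, 6.5), the green torus covered √(2.2² + 0.9²) ≈ 2.4 units.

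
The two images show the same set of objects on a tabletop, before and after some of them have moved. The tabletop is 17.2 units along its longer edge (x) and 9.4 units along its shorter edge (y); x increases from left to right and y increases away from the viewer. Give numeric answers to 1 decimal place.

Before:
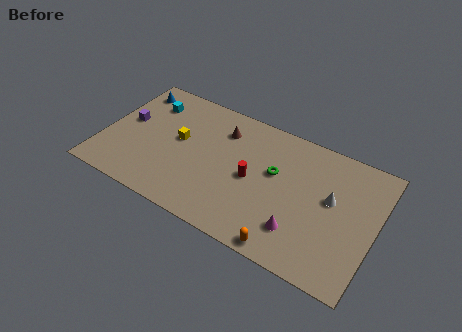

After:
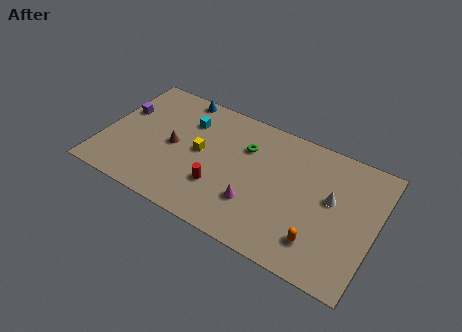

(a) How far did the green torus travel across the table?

2.2

The green torus moved from about (10.8, 5.6) to (8.8, 6.6), a distance of √(2.0² + 1.0²) ≈ 2.2.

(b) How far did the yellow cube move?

1.4

From (4.7, 5.2) to (6.1, 4.9), the yellow cube covered √(1.4² + 0.3²) ≈ 1.4 units.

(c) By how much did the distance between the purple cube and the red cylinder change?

-0.9

They were about 8.2 units apart before and 7.3 after — 0.9 units closer together.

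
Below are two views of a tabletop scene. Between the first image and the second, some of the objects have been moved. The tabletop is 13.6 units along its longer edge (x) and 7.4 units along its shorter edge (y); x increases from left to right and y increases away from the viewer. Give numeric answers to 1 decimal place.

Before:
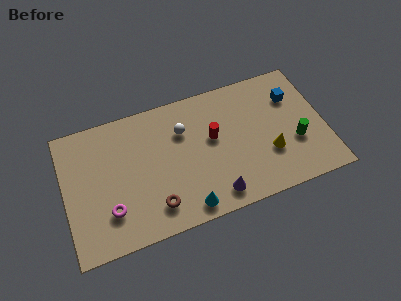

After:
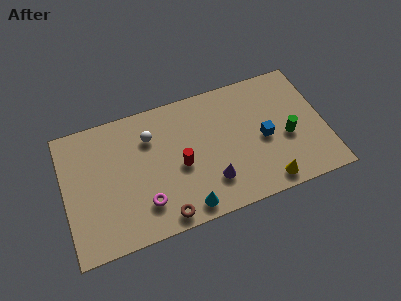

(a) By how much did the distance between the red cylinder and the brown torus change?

-1.6

They were about 4.3 units apart before and 2.7 after — 1.6 units closer together.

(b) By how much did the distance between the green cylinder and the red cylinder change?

+1.1

Before: roughly 4.5 units apart; after: 5.6. That's 1.1 units further apart.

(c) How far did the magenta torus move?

1.8

The magenta torus moved from about (2.2, 2.0) to (4.0, 1.8), a distance of √(1.8² + 0.2²) ≈ 1.8.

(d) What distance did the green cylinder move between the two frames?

0.6

The green cylinder moved from about (12.0, 2.7) to (11.6, 3.1), a distance of √(0.4² + 0.4²) ≈ 0.6.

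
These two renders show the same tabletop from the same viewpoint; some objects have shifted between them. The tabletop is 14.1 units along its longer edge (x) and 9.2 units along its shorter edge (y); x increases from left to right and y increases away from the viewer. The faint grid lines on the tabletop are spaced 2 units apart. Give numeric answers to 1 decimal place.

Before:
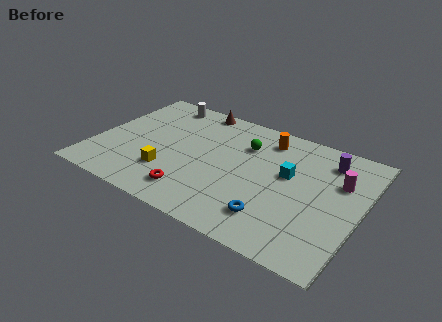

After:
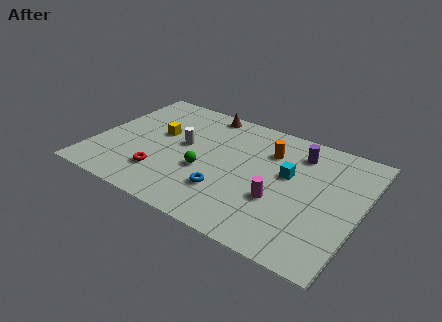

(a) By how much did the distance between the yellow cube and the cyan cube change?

+0.4

Before: roughly 6.6 units apart; after: 7.0. That's 0.4 units further apart.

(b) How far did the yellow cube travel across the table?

3.0

From (4.2, 2.6) to (3.2, 5.4), the yellow cube covered √(1.0² + 2.8²) ≈ 3.0 units.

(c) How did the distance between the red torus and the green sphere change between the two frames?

-2.8

The distance was about 5.3 in the first image and 2.5 in the second, so they moved 2.8 units closer together.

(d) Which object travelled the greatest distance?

the magenta cylinder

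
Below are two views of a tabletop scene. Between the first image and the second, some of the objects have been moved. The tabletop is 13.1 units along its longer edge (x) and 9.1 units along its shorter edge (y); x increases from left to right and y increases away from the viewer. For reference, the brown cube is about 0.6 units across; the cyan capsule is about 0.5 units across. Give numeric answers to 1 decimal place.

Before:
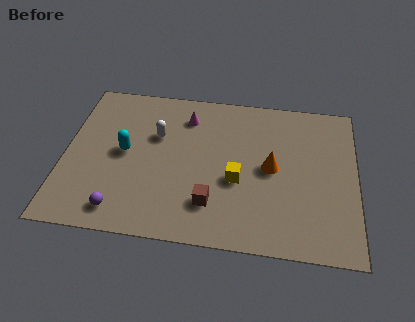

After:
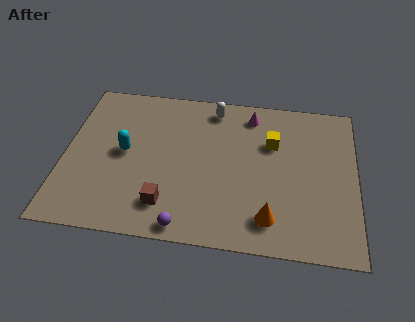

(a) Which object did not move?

the cyan capsule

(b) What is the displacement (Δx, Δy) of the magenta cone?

(2.9, 0.5)

The magenta cone was at about (5.4, 7.2) and moved to about (8.3, 7.7).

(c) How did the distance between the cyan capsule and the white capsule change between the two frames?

+3.2

Before: roughly 1.8 units apart; after: 5.0. That's 3.2 units further apart.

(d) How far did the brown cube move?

2.0

From (6.7, 2.2) to (4.7, 1.9), the brown cube covered √(2.0² + 0.3²) ≈ 2.0 units.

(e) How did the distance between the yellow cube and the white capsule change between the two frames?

-1.1

They were about 4.3 units apart before and 3.2 after — 1.1 units closer together.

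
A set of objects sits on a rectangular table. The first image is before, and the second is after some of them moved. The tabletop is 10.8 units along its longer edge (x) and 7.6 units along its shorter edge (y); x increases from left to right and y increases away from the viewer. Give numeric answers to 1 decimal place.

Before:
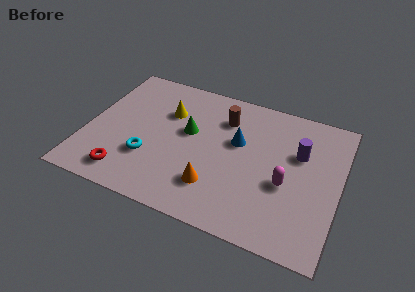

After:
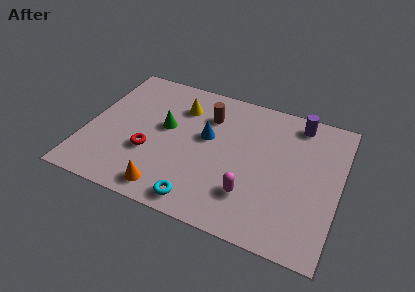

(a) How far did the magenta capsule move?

1.8

From (8.6, 3.1) to (7.2, 2.0), the magenta capsule covered √(1.4² + 1.1²) ≈ 1.8 units.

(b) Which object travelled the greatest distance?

the cyan torus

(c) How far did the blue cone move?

1.3

The blue cone was near (6.4, 4.6) before and (5.1, 4.4) after, so it travelled √(1.3² + 0.2²) ≈ 1.3 units.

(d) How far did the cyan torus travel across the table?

2.8

The cyan torus moved from about (2.8, 2.4) to (5.2, 0.9), a distance of √(2.4² + 1.5²) ≈ 2.8.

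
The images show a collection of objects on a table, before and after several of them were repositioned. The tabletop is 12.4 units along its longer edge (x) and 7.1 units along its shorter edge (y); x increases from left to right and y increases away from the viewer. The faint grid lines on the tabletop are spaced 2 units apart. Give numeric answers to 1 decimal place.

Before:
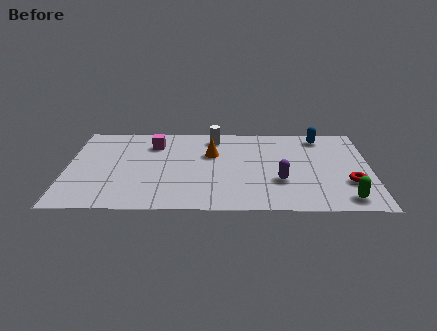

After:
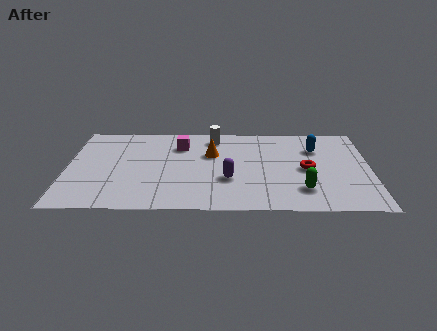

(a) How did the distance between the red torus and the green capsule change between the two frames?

+0.4

They were about 1.3 units apart before and 1.7 after — 0.4 units further apart.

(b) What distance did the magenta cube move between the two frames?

1.1

The magenta cube was near (3.5, 5.4) before and (4.6, 5.3) after, so it travelled √(1.1² + 0.1²) ≈ 1.1 units.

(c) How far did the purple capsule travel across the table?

2.1

From (8.7, 2.4) to (6.6, 2.5), the purple capsule covered √(2.1² + 0.1²) ≈ 2.1 units.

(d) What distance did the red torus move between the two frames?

2.0

From (11.5, 2.3) to (9.8, 3.4), the red torus covered √(1.7² + 1.1²) ≈ 2.0 units.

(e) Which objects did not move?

the orange cone and the white cylinder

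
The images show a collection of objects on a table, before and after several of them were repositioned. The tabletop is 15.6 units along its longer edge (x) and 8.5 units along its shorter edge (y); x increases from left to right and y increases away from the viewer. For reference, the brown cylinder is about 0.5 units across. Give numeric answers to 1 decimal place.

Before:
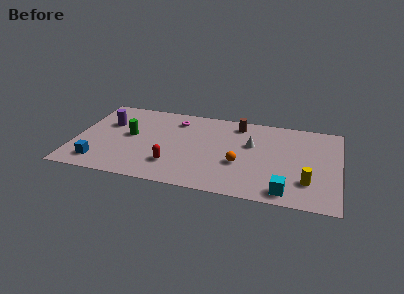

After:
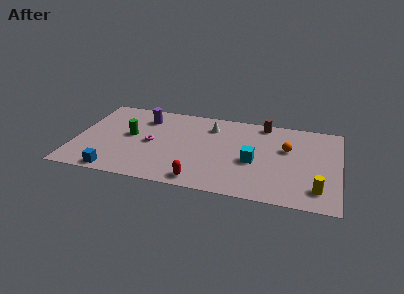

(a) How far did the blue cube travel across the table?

1.2

The blue cube was near (1.6, 1.5) before and (2.6, 0.8) after, so it travelled √(1.0² + 0.7²) ≈ 1.2 units.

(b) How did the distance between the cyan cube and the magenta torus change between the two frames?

-2.8

They were about 8.9 units apart before and 6.1 after — 2.8 units closer together.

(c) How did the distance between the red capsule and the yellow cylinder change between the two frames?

-1.1

Before: roughly 7.9 units apart; after: 6.8. That's 1.1 units closer together.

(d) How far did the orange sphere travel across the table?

3.4

From (9.8, 3.2) to (12.5, 5.3), the orange sphere covered √(2.7² + 2.1²) ≈ 3.4 units.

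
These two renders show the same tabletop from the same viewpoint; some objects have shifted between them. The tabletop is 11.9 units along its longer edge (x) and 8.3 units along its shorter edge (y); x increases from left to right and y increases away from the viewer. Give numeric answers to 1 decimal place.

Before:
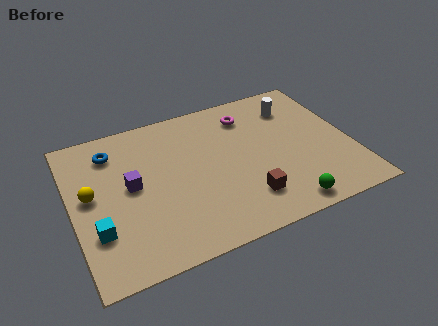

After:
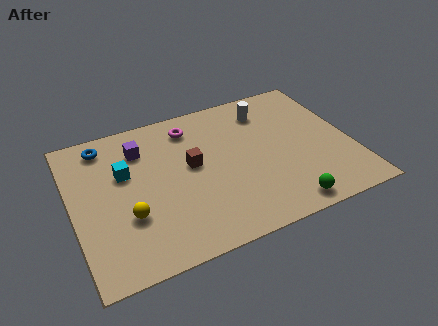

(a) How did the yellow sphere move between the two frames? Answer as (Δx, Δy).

(1.4, -1.7)

From the two frames, the yellow sphere sits at roughly (0.8, 4.5) before and (2.2, 2.8) after.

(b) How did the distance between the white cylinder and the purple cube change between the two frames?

-2.1

They were about 7.6 units apart before and 5.5 after — 2.1 units closer together.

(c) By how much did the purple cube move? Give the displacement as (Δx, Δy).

(0.6, 1.9)

The purple cube was at about (2.5, 4.4) and moved to about (3.1, 6.3).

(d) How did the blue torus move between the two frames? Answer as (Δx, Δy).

(-0.3, 0.5)

From the two frames, the blue torus sits at roughly (1.9, 6.6) before and (1.6, 7.1) after.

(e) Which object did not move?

the green sphere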